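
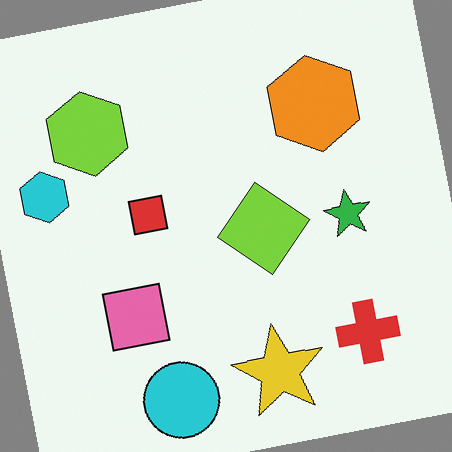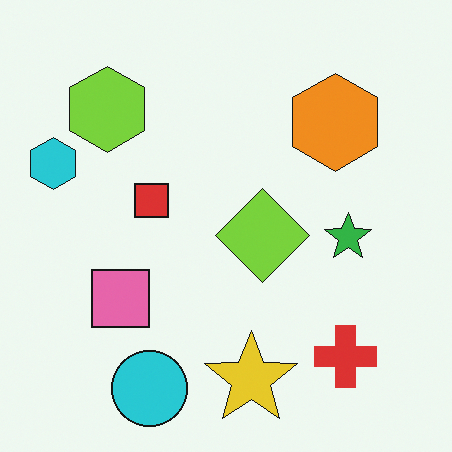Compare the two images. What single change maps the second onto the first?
The first image is the second rotated counter-clockwise by a slight angle.

Every shape is tilted by the same angle and the image corners show triangular fill wedges — a whole-image rotation by a non-right angle.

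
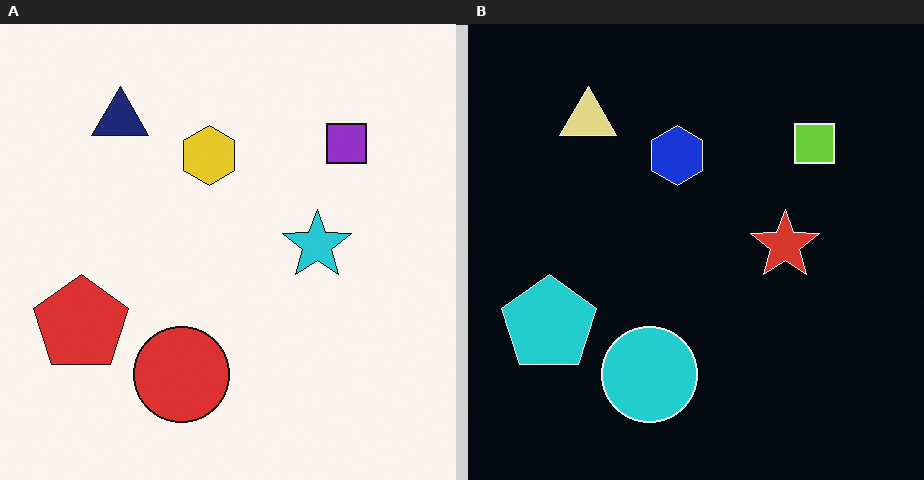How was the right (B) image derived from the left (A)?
Color-inverted (negative).

The light background has become dark and every shape's color is its complement — a photographic negative.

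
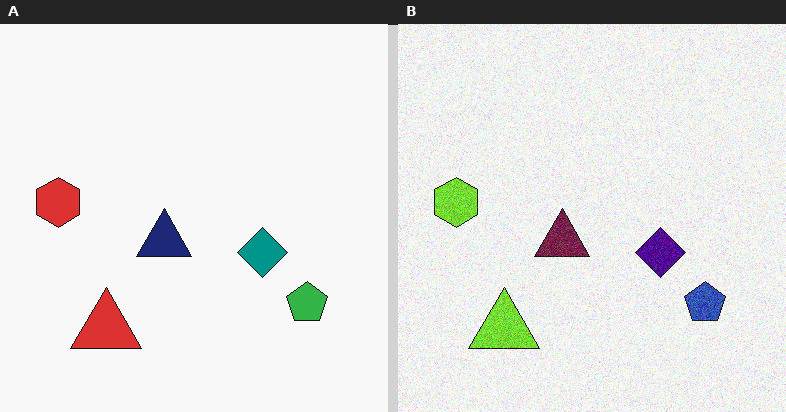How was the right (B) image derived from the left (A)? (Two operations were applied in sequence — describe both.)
The transformation is: hue-shifted by a moderate amount, then degraded with moderate additive noise.

Every shape's color has rotated by the same amount around the hue wheel — a uniform hue shift. Random speckle covers the whole image, including the flat background.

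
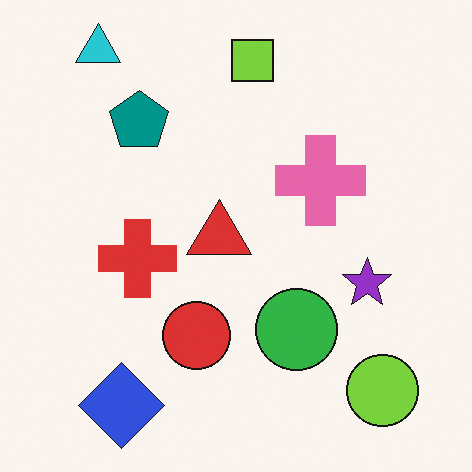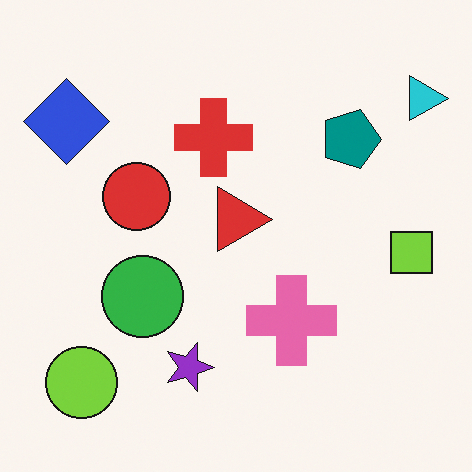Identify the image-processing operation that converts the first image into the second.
The transformation is: rotated 90° clockwise.

The cyan triangle sits in the top-left of the first image and the top-right of the second — consistent with a whole-image 90° clockwise rotation.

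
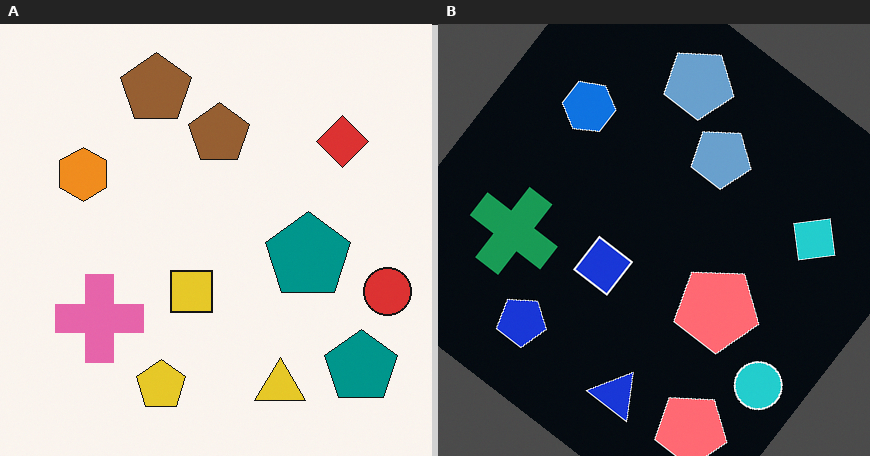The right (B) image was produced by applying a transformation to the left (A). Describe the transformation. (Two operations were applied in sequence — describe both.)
This is the original image rotated clockwise by a large amount — several tens of degrees, then color-inverted (negative).

Every shape is tilted by the same angle and the image corners show triangular fill wedges — a whole-image rotation by a non-right angle. The light background has become dark and every shape's color is its complement — a photographic negative.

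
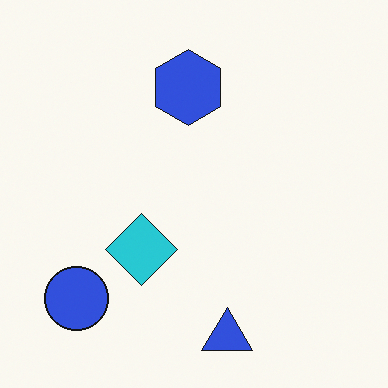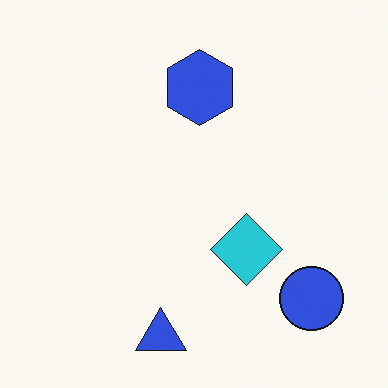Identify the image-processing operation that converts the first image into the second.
The transformation is: flipped horizontally (left ↔ right).

The blue circle is in the bottom-left of the first image and the bottom-right of the second — shapes on opposite sides of the vertical midline have swapped in a mirror flip.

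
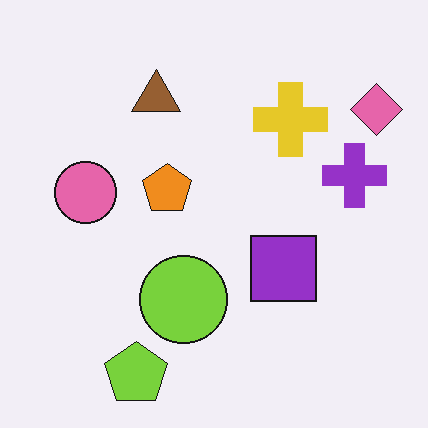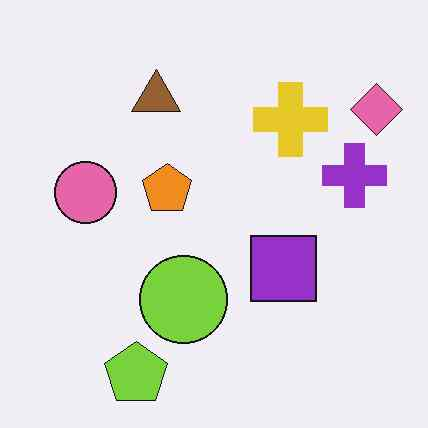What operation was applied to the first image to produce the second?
This is the original image JPEG-compressed with visible artifacts.

Blocky 8×8 compression artifacts appear around shape edges and the flat background shows ringing — characteristic JPEG degradation.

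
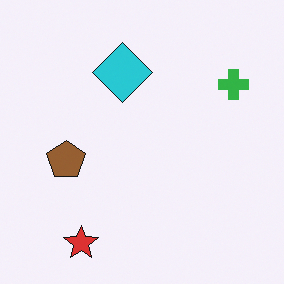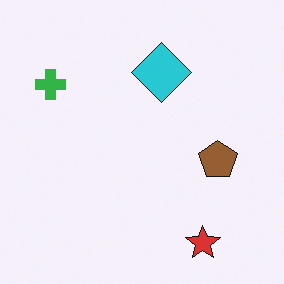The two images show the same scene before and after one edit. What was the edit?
It was flipped horizontally (left ↔ right).

The green cross is in the top-right of the first image and the top-left of the second — shapes on opposite sides of the vertical midline have swapped in a mirror flip.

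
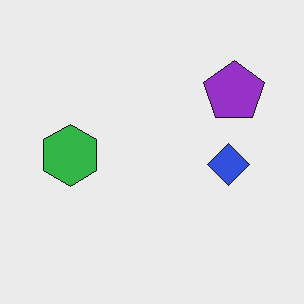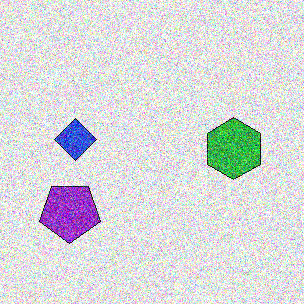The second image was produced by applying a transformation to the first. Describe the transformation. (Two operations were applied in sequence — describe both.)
The transformation is: rotated 180°, then degraded with strong gaussian noise.

The purple pentagon sits in the top-right of the first image and the bottom-left of the second — consistent with a whole-image 180° rotation. Random speckle covers the whole image, including the flat background.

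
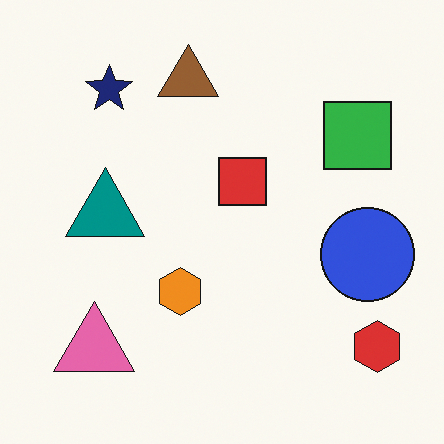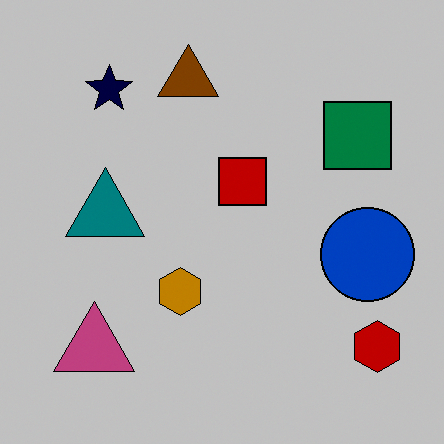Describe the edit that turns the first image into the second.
The transformation is: aggressively posterized.

Each flat color has snapped to a coarser quantized level — most visibly, the near-white background has dropped to a flat grey.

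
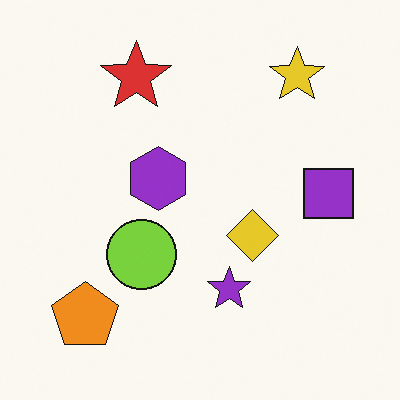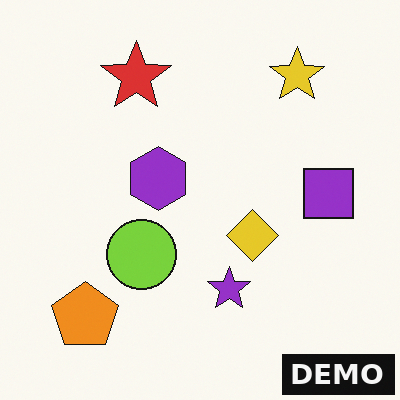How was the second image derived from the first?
The transformation is: watermarked with the text "DEMO" in the lower-right corner.

A dark label reading "DEMO" appears in the lower-right corner.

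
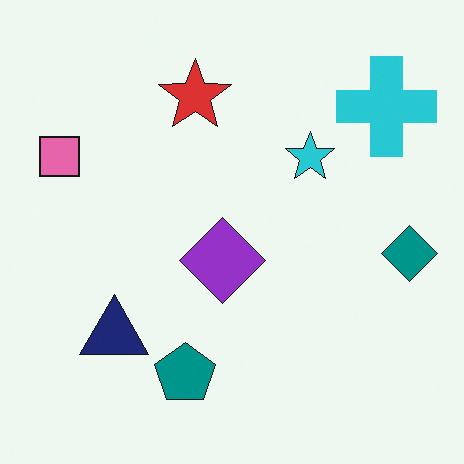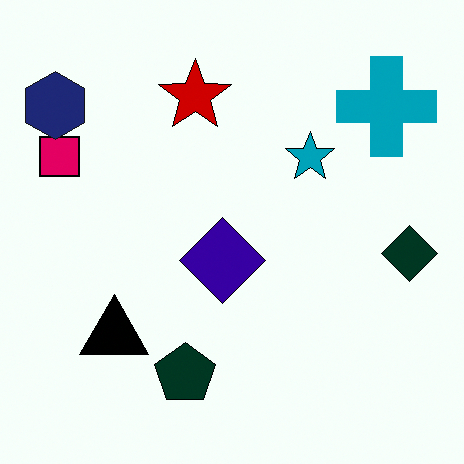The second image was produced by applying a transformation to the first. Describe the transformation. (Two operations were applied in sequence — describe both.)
Boosted in contrast, then overlaid with an additional navy hexagon.

Tones are pushed away from mid-grey across the whole image — a global contrast change. A navy hexagon appears in the second image that is absent from the first.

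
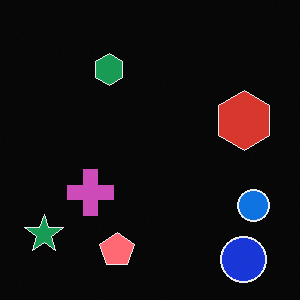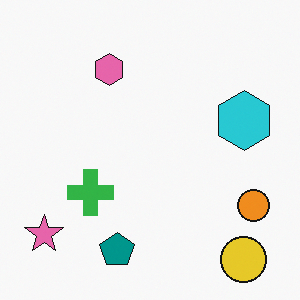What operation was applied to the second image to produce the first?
This is the original image color-inverted (negative).

The light background has become dark and every shape's color is its complement — a photographic negative.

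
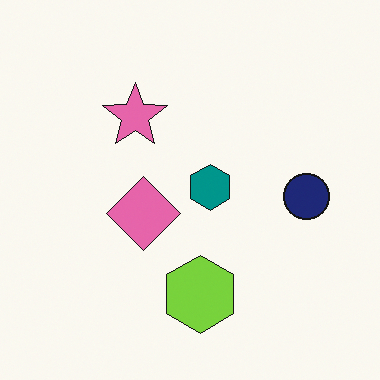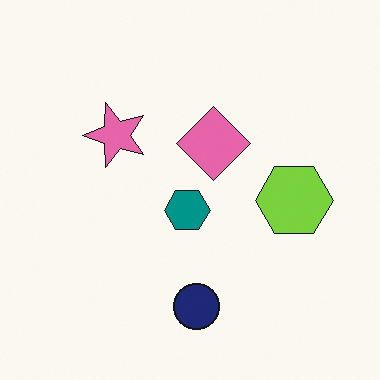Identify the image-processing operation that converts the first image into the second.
The transformation is: transposed (reflected across the top-left ↔ bottom-right diagonal).

Shapes have swapped their row and column positions — what was in the top-right is now in the bottom-left — a diagonal reflection.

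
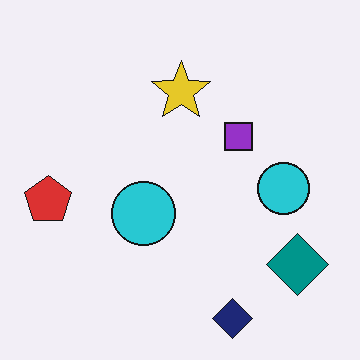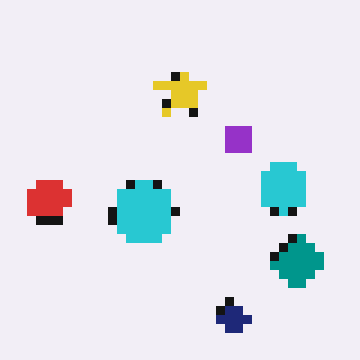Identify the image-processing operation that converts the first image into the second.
The second image is the first heavily pixelated into large blocks.

Shapes are reduced to large square blocks; fine edges and outlines are lost — a downscale-then-upscale (mosaic) effect.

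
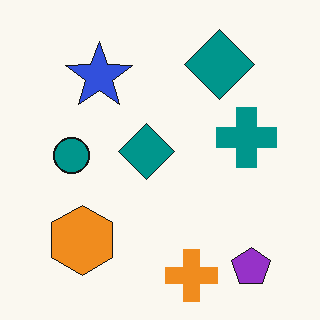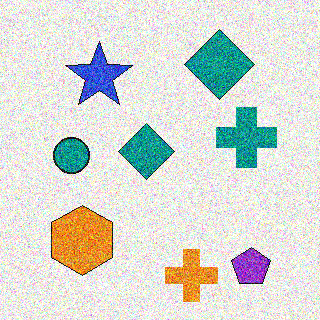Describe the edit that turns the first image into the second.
Degraded with strong gaussian noise.

Random speckle covers the whole image, including the flat background.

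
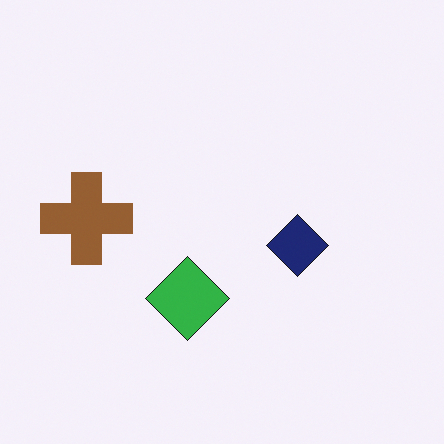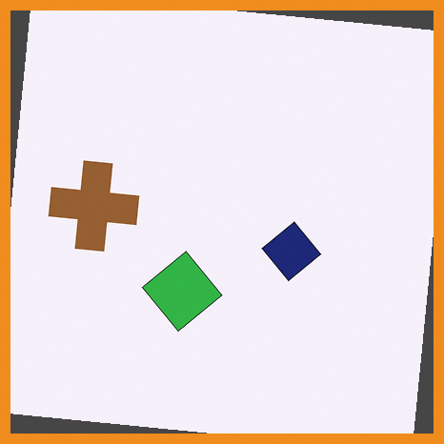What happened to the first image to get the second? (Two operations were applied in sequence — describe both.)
Rotated clockwise by a slight angle, then framed with a orange border.

Every shape is tilted by the same angle and the image corners show triangular fill wedges — a whole-image rotation by a non-right angle. A solid orange frame runs around the edge of the second image, with the content slightly shrunk inside it.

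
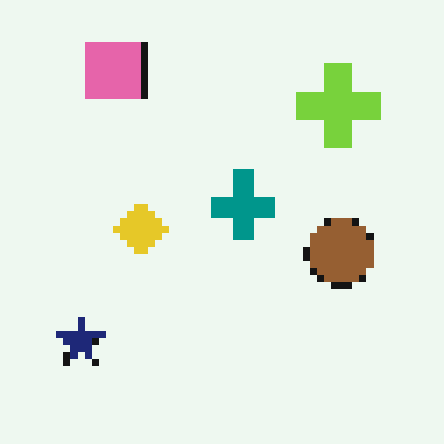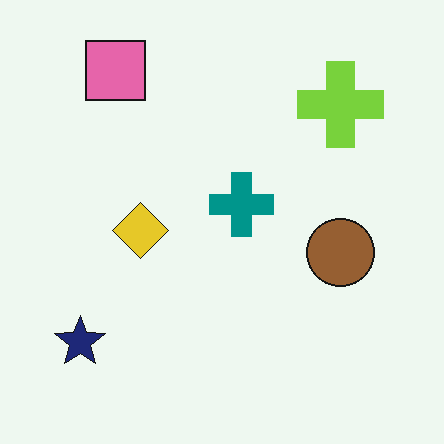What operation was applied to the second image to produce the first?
Pixelated into visible square blocks.

Shapes are reduced to large square blocks; fine edges and outlines are lost — a downscale-then-upscale (mosaic) effect.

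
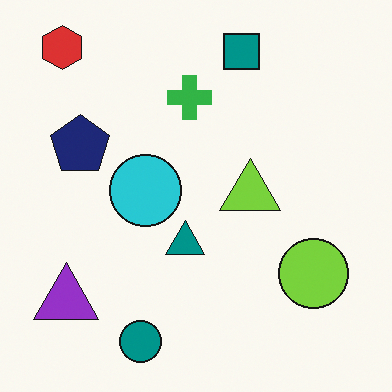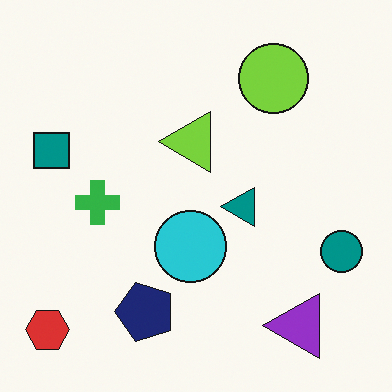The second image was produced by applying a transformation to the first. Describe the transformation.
The image was rotated 90° counter-clockwise.

The red hexagon sits in the top-left of the first image and the bottom-left of the second — consistent with a whole-image 90° counter-clockwise rotation.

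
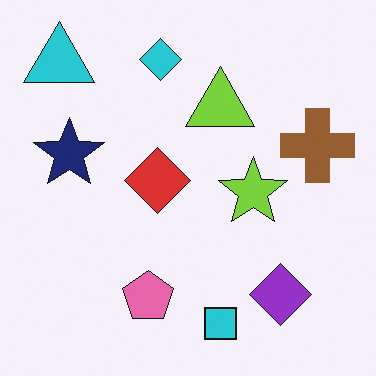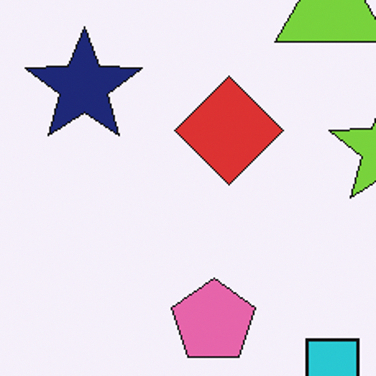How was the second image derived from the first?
This is the original image cropped tightly and scaled back up.

The visible shapes are larger and the field of view is narrower; shapes near the original edges may be partly or wholly outside the frame — a crop-and-rescale.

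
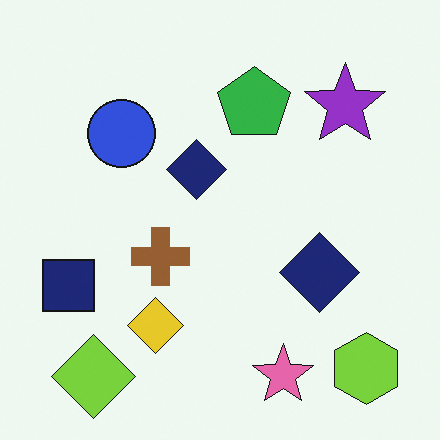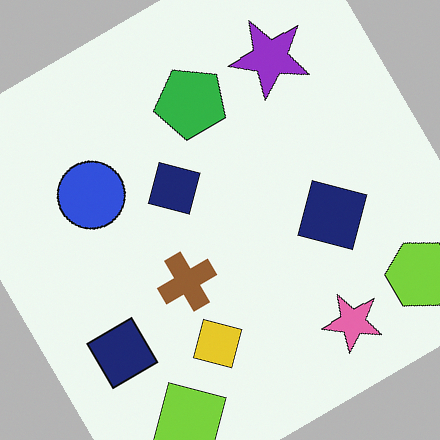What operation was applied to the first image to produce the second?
The image was rotated counter-clockwise by a large amount — several tens of degrees.

Every shape is tilted by the same angle and the image corners show triangular fill wedges — a whole-image rotation by a non-right angle.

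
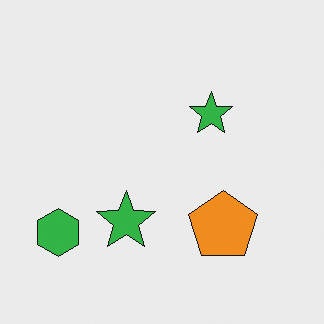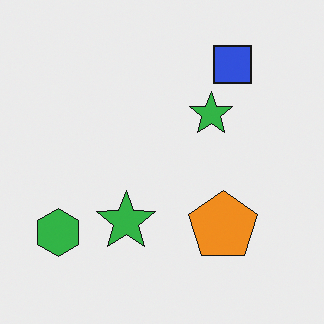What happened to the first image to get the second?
It was overlaid with an additional blue square.

A blue square appears in the second image that is absent from the first.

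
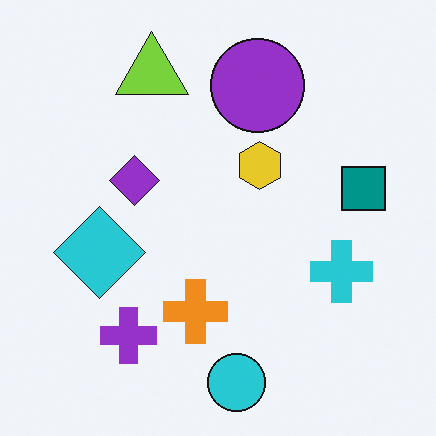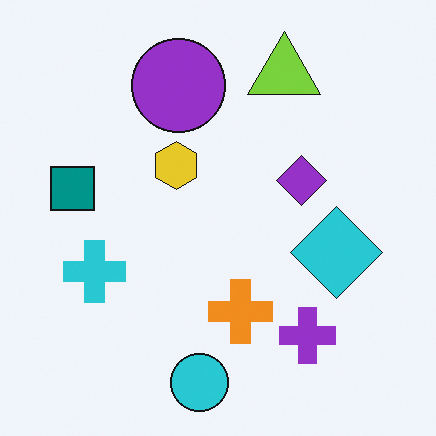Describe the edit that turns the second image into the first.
The image was flipped horizontally (left ↔ right).

The teal square is in the left of the second image and the right of the first — shapes on opposite sides of the vertical midline have swapped in a mirror flip.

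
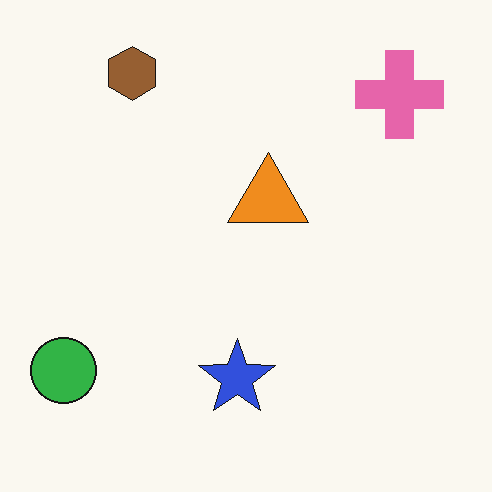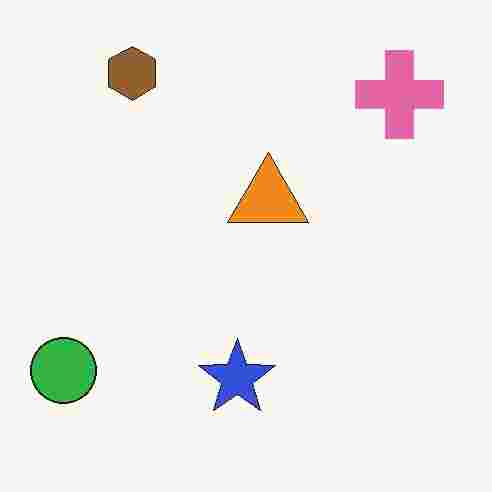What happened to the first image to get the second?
The image was heavily JPEG-compressed with obvious blocking artifacts.

Blocky 8×8 compression artifacts appear around shape edges and the flat background shows ringing — characteristic JPEG degradation.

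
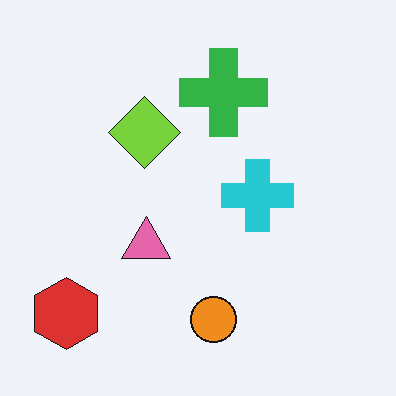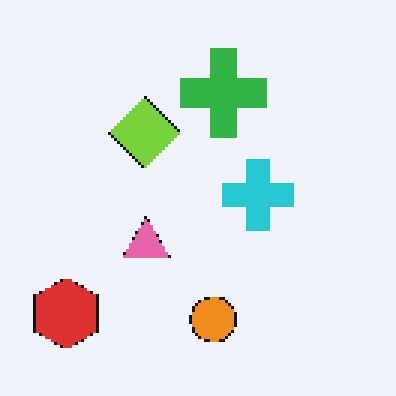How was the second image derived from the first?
The image was mildly pixelated.

Shapes are reduced to large square blocks; fine edges and outlines are lost — a downscale-then-upscale (mosaic) effect.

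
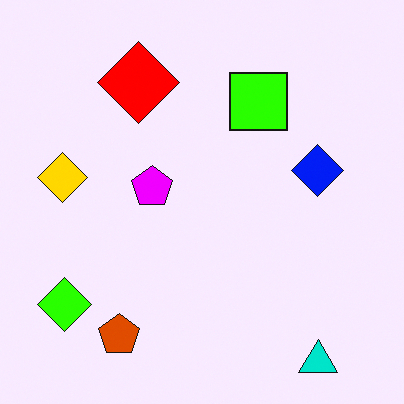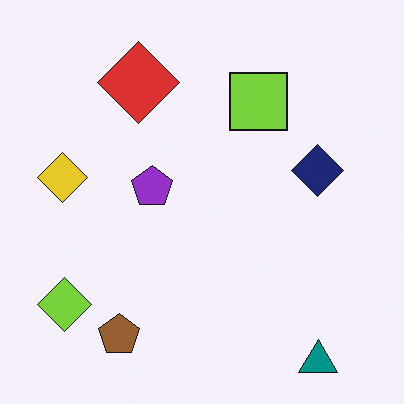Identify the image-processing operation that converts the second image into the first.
This is the original image made much more vivid (saturation change).

All colors are more vivid — a global saturation change.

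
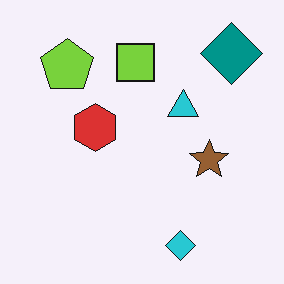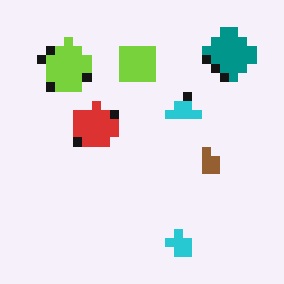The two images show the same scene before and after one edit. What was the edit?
The second image is the first coarsely pixelated.

Shapes are reduced to large square blocks; fine edges and outlines are lost — a downscale-then-upscale (mosaic) effect.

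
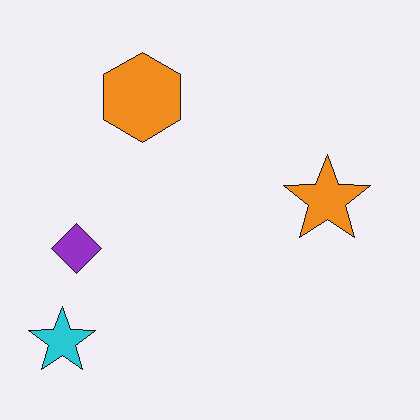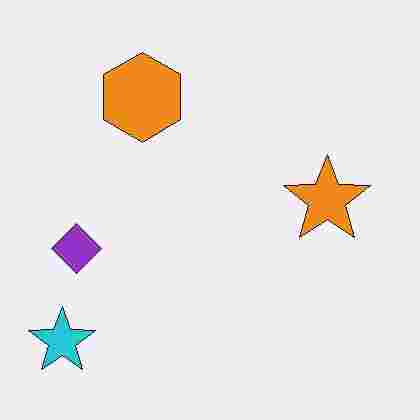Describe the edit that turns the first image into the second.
Degraded with heavy JPEG compression.

Blocky 8×8 compression artifacts appear around shape edges and the flat background shows ringing — characteristic JPEG degradation.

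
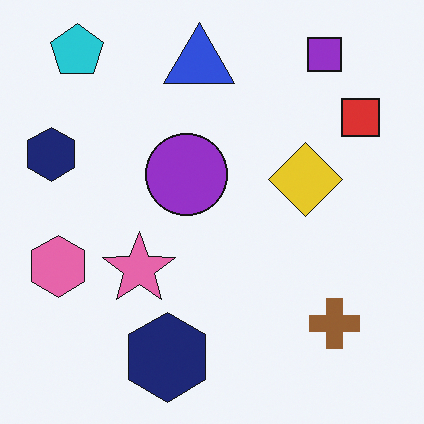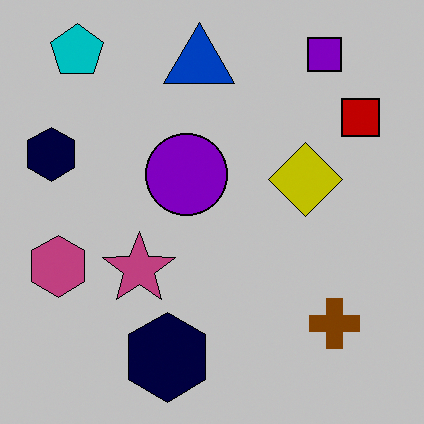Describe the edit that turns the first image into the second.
The image was heavily posterized to just a handful of flat colors.

Each flat color has snapped to a coarser quantized level — most visibly, the near-white background has dropped to a flat grey.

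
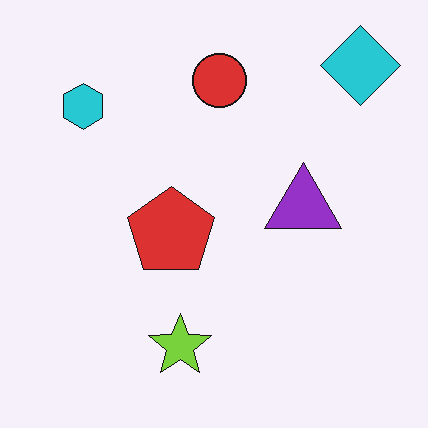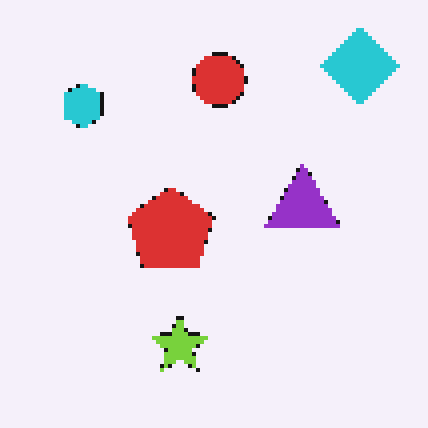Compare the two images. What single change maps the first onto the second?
It was mildly pixelated.

Shapes are reduced to large square blocks; fine edges and outlines are lost — a downscale-then-upscale (mosaic) effect.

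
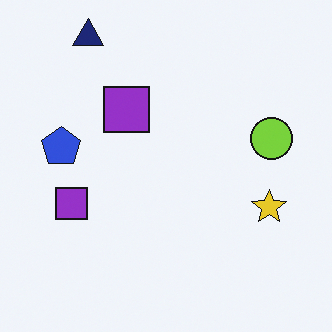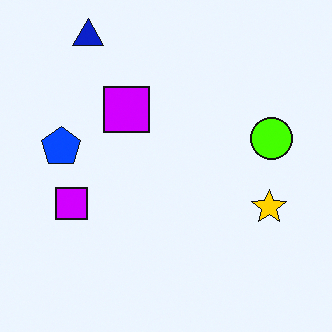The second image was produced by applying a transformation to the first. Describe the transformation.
The second image is the first heavily oversaturated.

All colors are more vivid — a global saturation change.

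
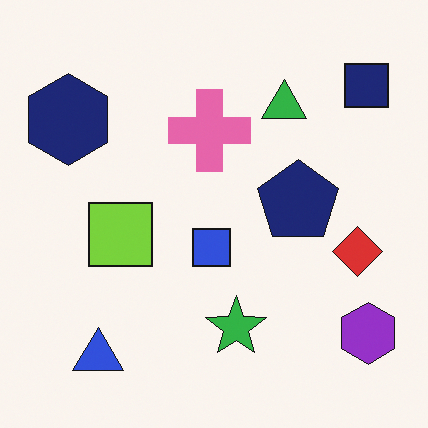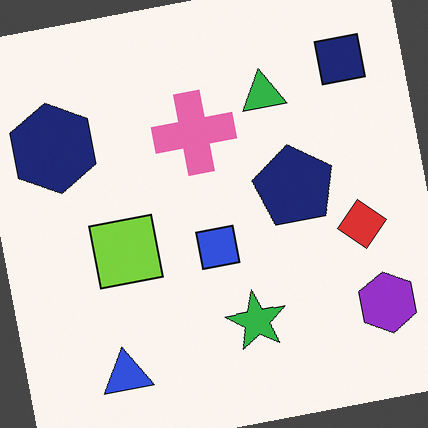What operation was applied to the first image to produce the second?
Rotated counter-clockwise by a small amount.

Every shape is tilted by the same angle and the image corners show triangular fill wedges — a whole-image rotation by a non-right angle.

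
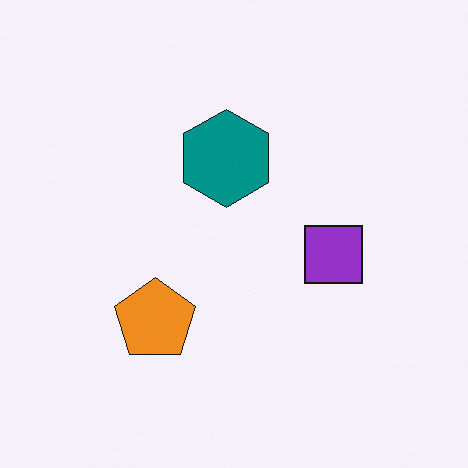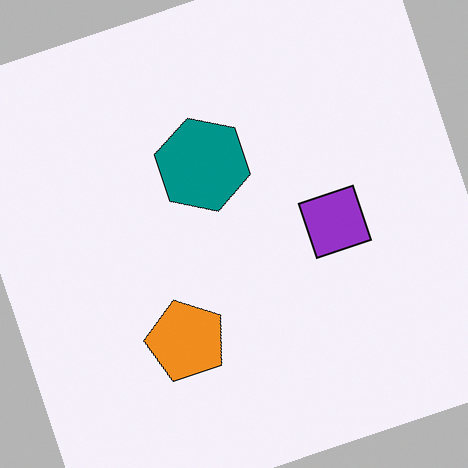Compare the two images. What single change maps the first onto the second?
The second image is the first rotated counter-clockwise by a clearly visible amount.

Every shape is tilted by the same angle and the image corners show triangular fill wedges — a whole-image rotation by a non-right angle.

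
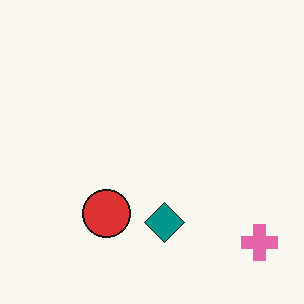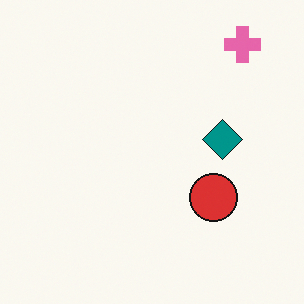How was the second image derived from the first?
Rotated 90° counter-clockwise.

The pink cross sits in the bottom-right of the first image and the top-right of the second — consistent with a whole-image 90° counter-clockwise rotation.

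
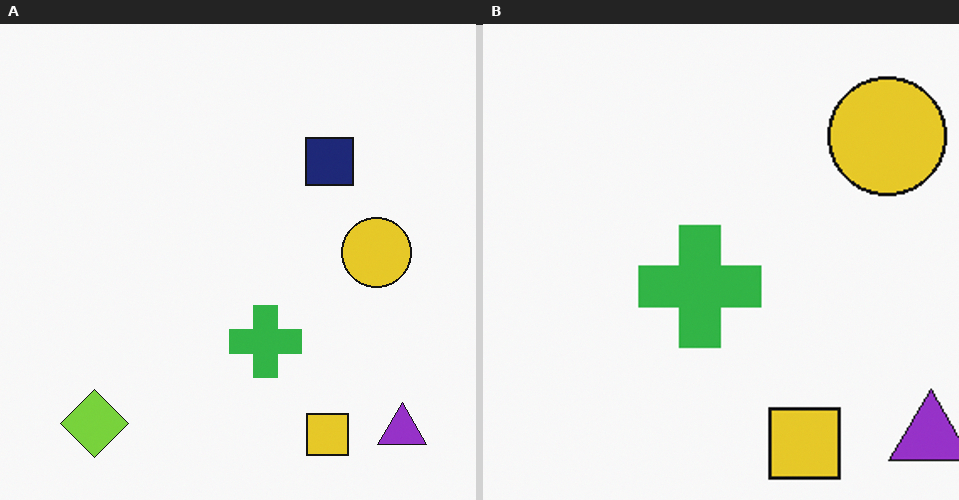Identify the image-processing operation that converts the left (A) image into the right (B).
The image was cropped tightly and scaled back up.

The visible shapes are larger and the field of view is narrower; shapes near the original edges may be partly or wholly outside the frame — a crop-and-rescale.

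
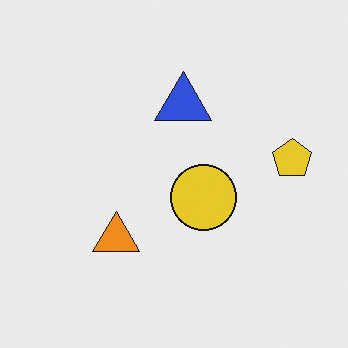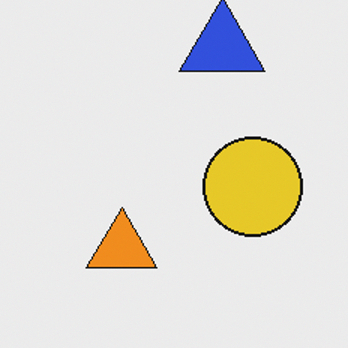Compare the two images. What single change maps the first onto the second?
Cropped to a modestly smaller region and rescaled.

The visible shapes are larger and the field of view is narrower; shapes near the original edges may be partly or wholly outside the frame — a crop-and-rescale.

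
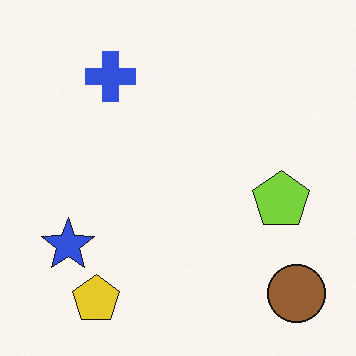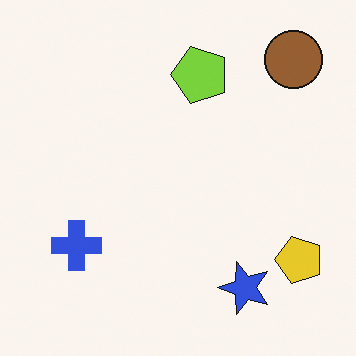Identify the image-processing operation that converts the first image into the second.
The second image is the first rotated 90° counter-clockwise.

The brown circle sits in the bottom-right of the first image and the top-right of the second — consistent with a whole-image 90° counter-clockwise rotation.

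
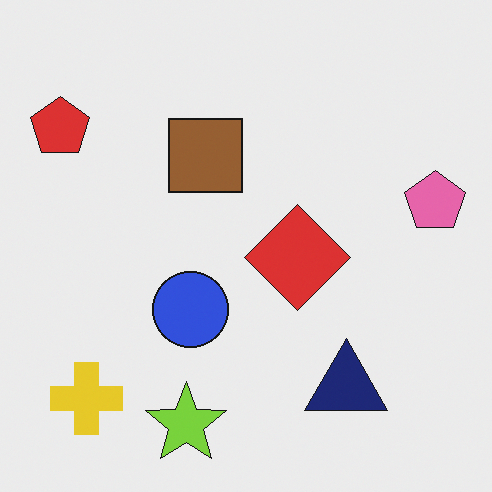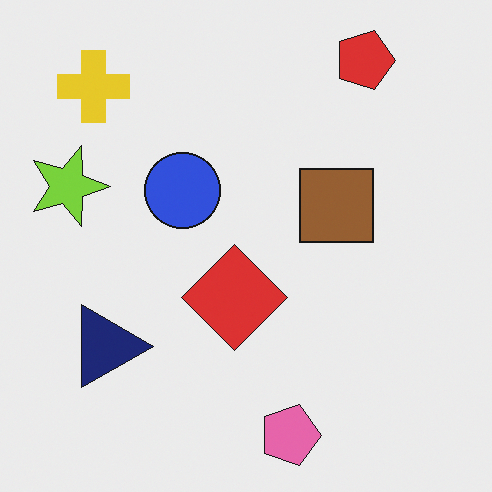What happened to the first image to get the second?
This is the original image rotated 90° clockwise.

The red pentagon sits in the top-left of the first image and the top-right of the second — consistent with a whole-image 90° clockwise rotation.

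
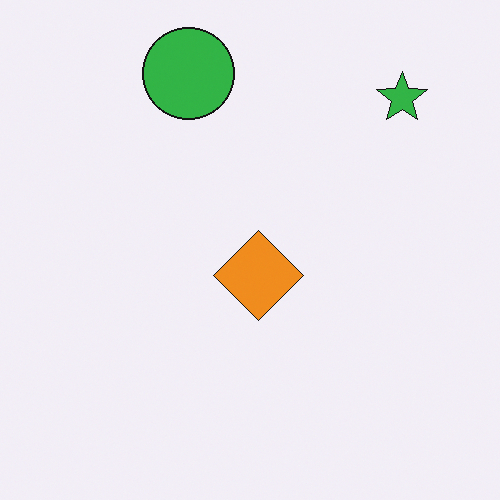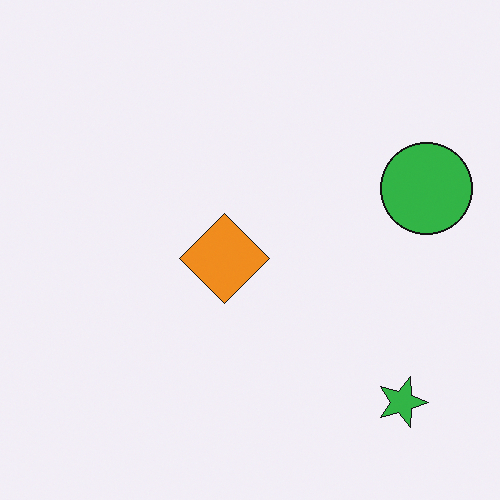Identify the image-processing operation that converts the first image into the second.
This is the original image rotated 90° clockwise.

The green star sits in the top-right of the first image and the bottom-right of the second — consistent with a whole-image 90° clockwise rotation.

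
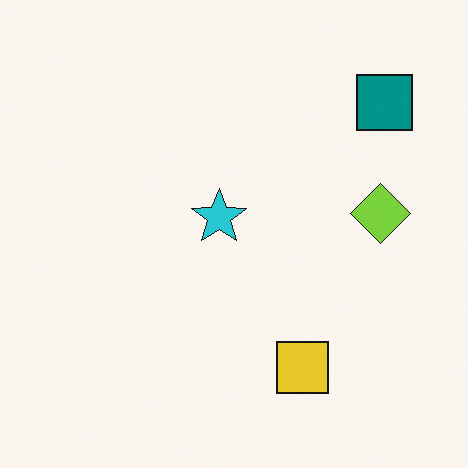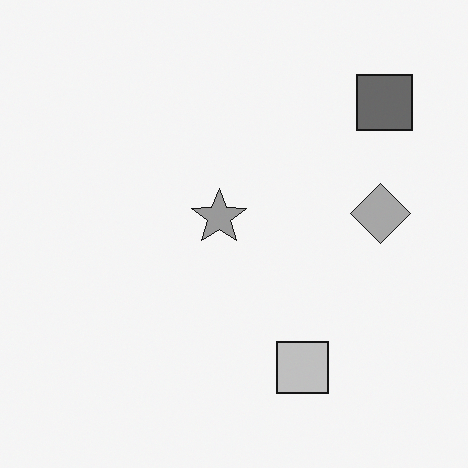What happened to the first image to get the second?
The transformation is: converted to grayscale.

All color is removed — every shape is now a shade of grey.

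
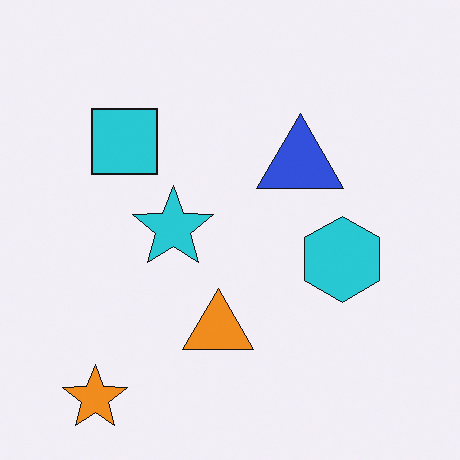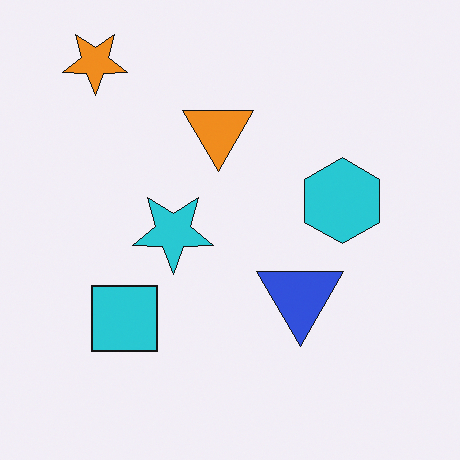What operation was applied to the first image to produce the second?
The image was flipped vertically (top ↔ bottom).

The orange star is in the bottom-left of the first image and the top-left of the second — shapes on opposite sides of the horizontal midline have swapped in a mirror flip.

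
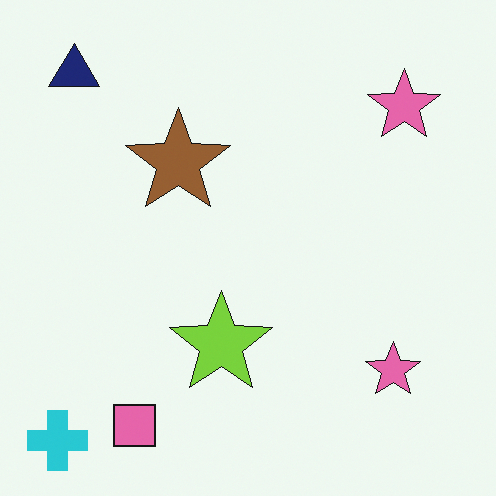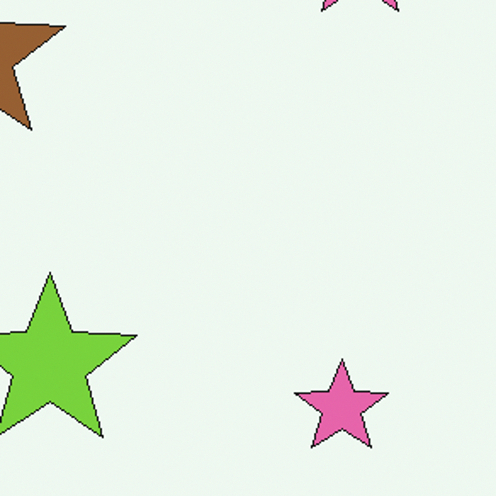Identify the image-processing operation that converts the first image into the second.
Cropped to a noticeably smaller region and rescaled.

The visible shapes are larger and the field of view is narrower; shapes near the original edges may be partly or wholly outside the frame — a crop-and-rescale.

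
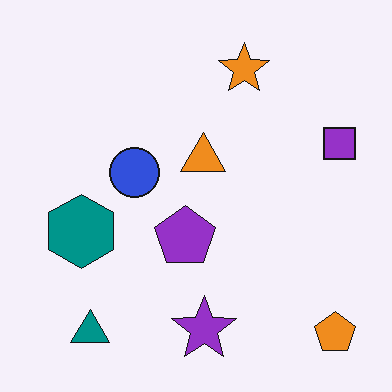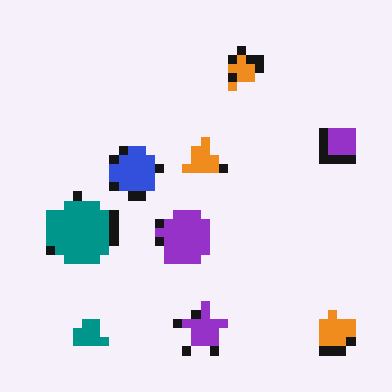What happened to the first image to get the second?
The second image is the first heavily pixelated into large blocks.

Shapes are reduced to large square blocks; fine edges and outlines are lost — a downscale-then-upscale (mosaic) effect.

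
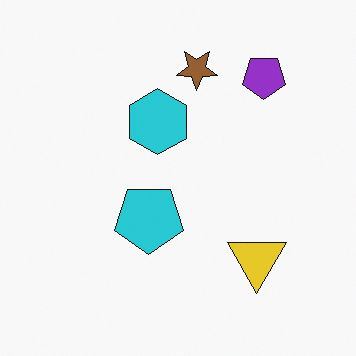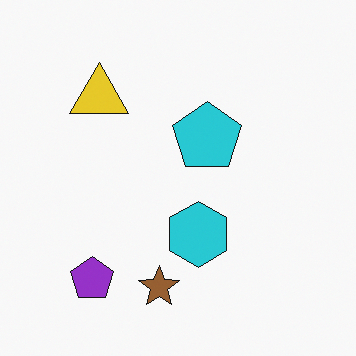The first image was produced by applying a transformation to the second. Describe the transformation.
It was rotated 180°.

The purple pentagon sits in the bottom-left of the second image and the top-right of the first — consistent with a whole-image 180° rotation.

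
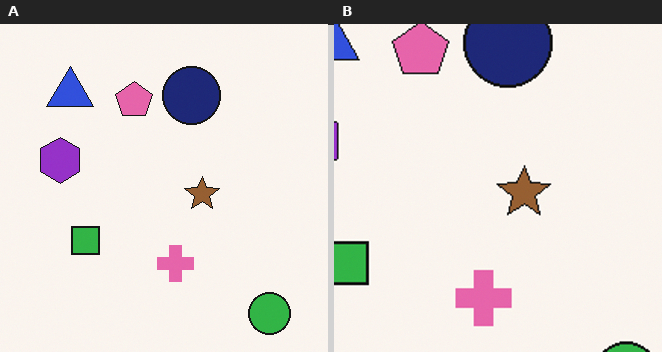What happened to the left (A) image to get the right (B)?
Cropped to a modestly smaller region and rescaled.

The visible shapes are larger and the field of view is narrower; shapes near the original edges may be partly or wholly outside the frame — a crop-and-rescale.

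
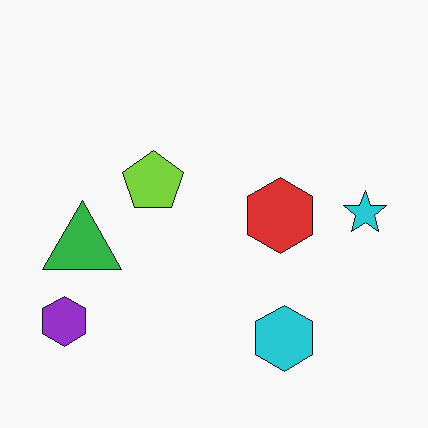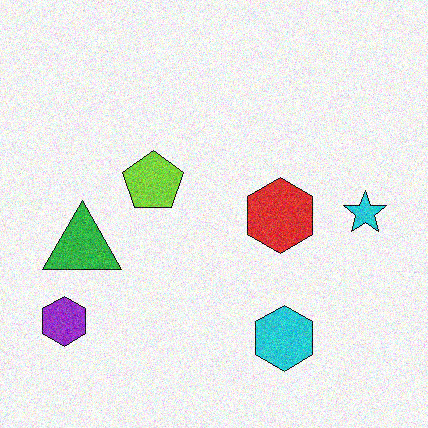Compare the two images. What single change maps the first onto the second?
This is the original image degraded with visible gaussian noise.

Random speckle covers the whole image, including the flat background.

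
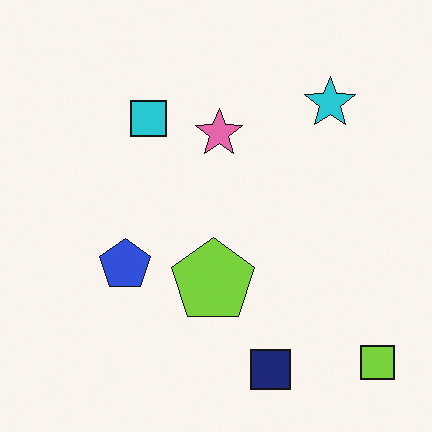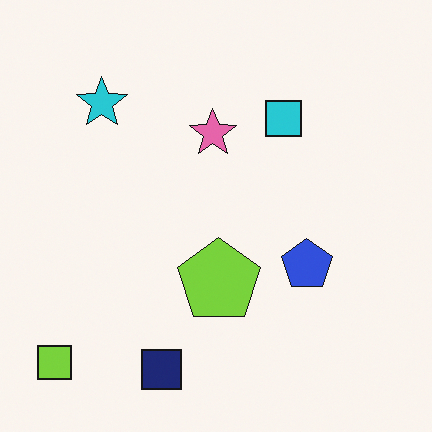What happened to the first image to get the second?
The transformation is: flipped horizontally (left ↔ right).

The lime square is in the bottom-right of the first image and the bottom-left of the second — shapes on opposite sides of the vertical midline have swapped in a mirror flip.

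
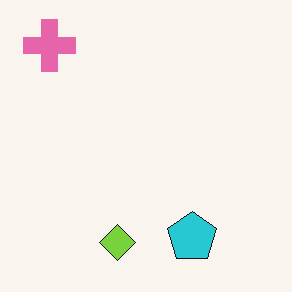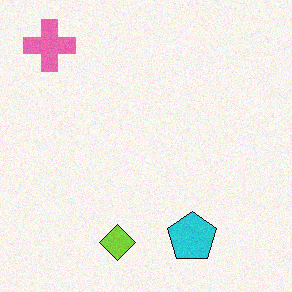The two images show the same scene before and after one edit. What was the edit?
The image was degraded with subtle gaussian noise.

Random speckle covers the whole image, including the flat background.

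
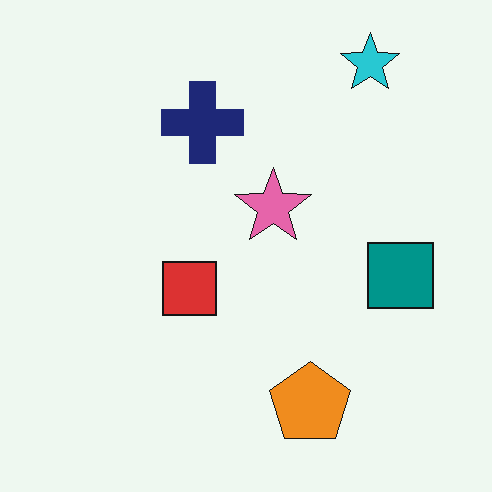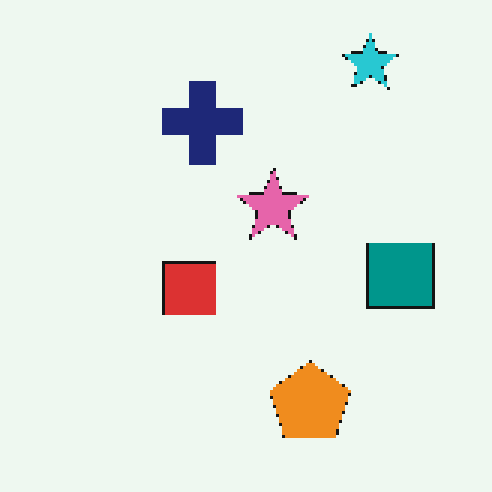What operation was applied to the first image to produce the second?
It was lightly pixelated (a mild mosaic effect).

Shapes are reduced to large square blocks; fine edges and outlines are lost — a downscale-then-upscale (mosaic) effect.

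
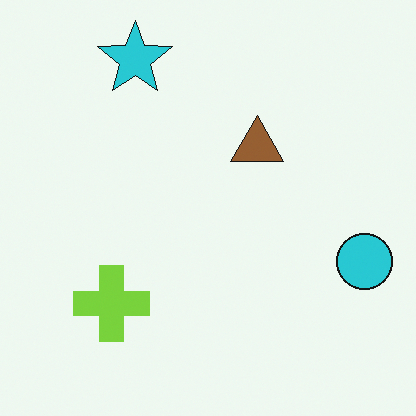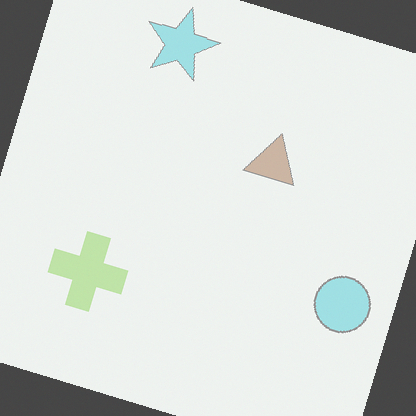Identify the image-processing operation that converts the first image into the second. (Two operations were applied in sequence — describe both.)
The second image is the first washed out (contrast reduced), then rotated clockwise by a clearly visible amount.

Tones are pushed toward mid-grey across the whole image — a global contrast change. Every shape is tilted by the same angle and the image corners show triangular fill wedges — a whole-image rotation by a non-right angle.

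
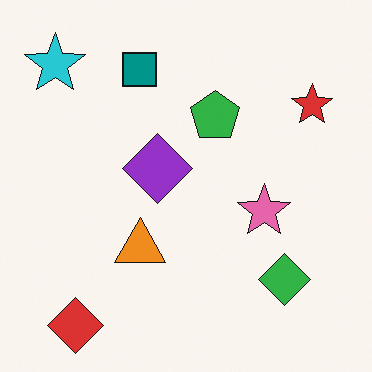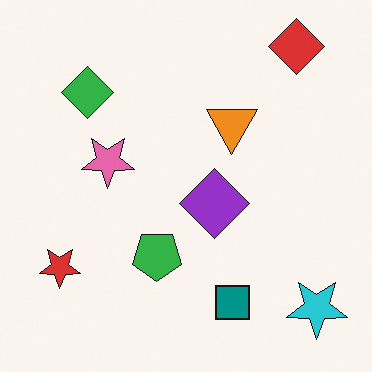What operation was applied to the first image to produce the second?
The second image is the first rotated 180°.

The cyan star sits in the top-left of the first image and the bottom-right of the second — consistent with a whole-image 180° rotation.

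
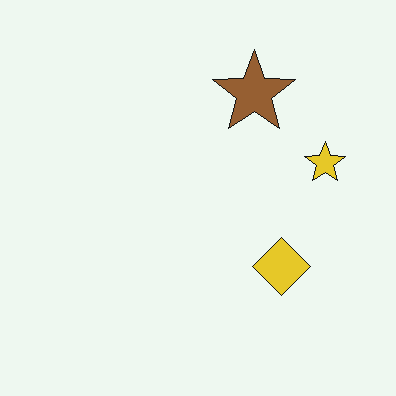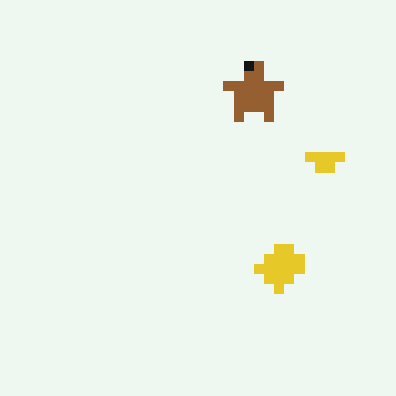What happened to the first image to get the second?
This is the original image coarsely pixelated.

Shapes are reduced to large square blocks; fine edges and outlines are lost — a downscale-then-upscale (mosaic) effect.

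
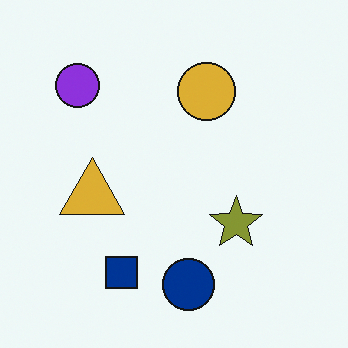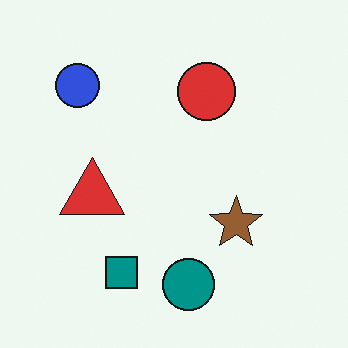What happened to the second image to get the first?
This is the original image hue-shifted slightly.

Every shape's color has rotated by the same amount around the hue wheel — a uniform hue shift.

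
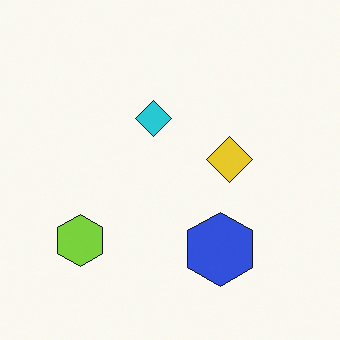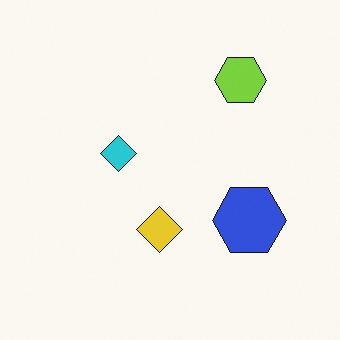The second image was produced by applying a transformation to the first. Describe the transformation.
This is the original image transposed (reflected across the top-left ↔ bottom-right diagonal).

Shapes have swapped their row and column positions — what was in the top-right is now in the bottom-left — a diagonal reflection.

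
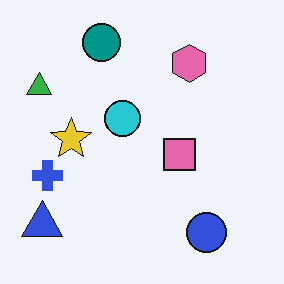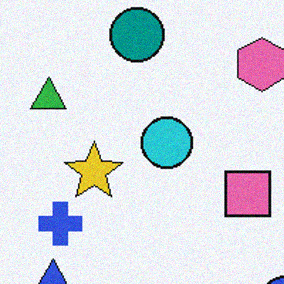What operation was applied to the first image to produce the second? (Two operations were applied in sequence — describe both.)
It was cropped to a modestly smaller region and rescaled, then degraded with subtle gaussian noise.

The visible shapes are larger and the field of view is narrower; shapes near the original edges may be partly or wholly outside the frame — a crop-and-rescale. Random speckle covers the whole image, including the flat background.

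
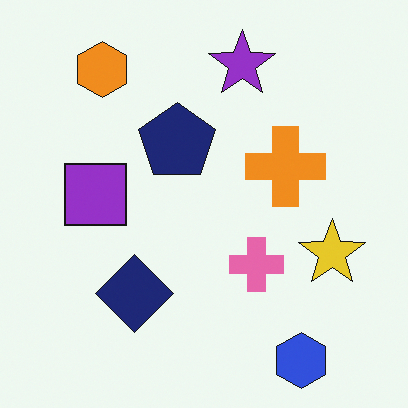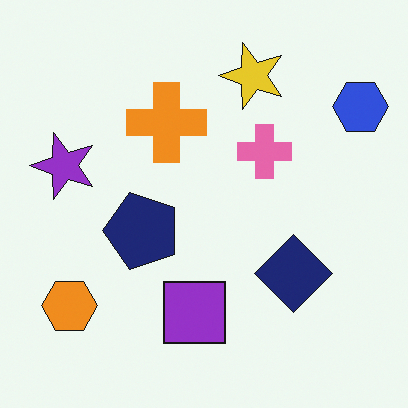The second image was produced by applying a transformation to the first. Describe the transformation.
The image was rotated 90° counter-clockwise.

The blue hexagon sits in the bottom-right of the first image and the top-right of the second — consistent with a whole-image 90° counter-clockwise rotation.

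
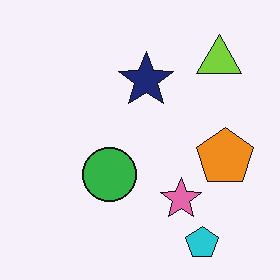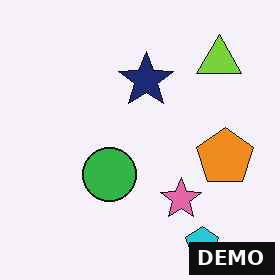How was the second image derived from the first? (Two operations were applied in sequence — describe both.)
It was JPEG-compressed with visible artifacts, then watermarked with the text "DEMO" in the lower-right corner.

Blocky 8×8 compression artifacts appear around shape edges and the flat background shows ringing — characteristic JPEG degradation. A dark label reading "DEMO" appears in the lower-right corner.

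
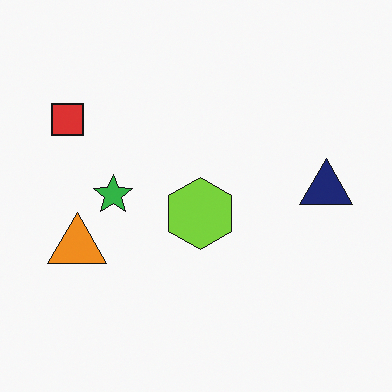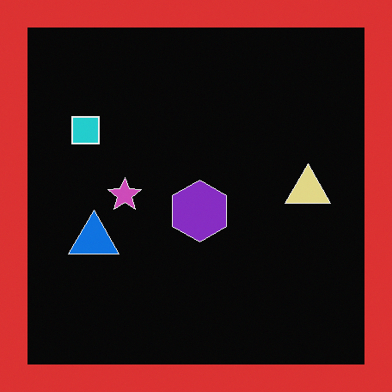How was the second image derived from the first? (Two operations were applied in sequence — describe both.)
Color-inverted (negative), then framed with a red border.

The light background has become dark and every shape's color is its complement — a photographic negative. A solid red frame runs around the edge of the second image, with the content slightly shrunk inside it.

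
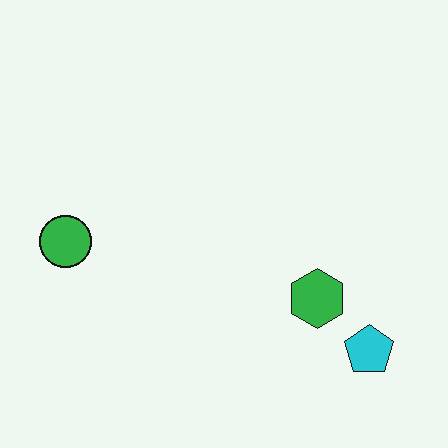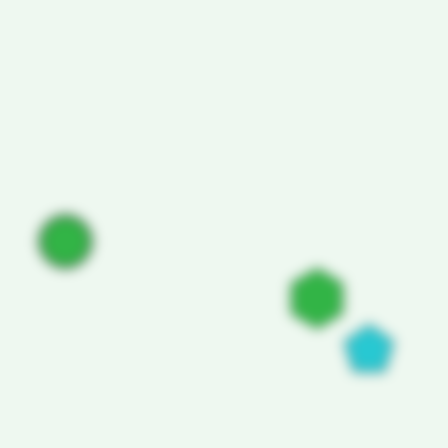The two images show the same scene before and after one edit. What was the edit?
The second image is the first strongly gaussian-blurred.

Shape edges and outlines are uniformly softened across the whole image.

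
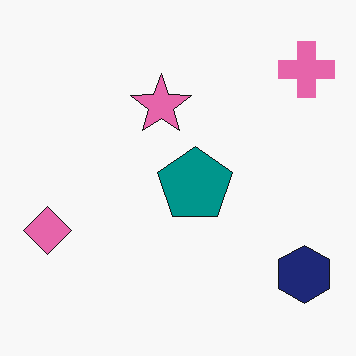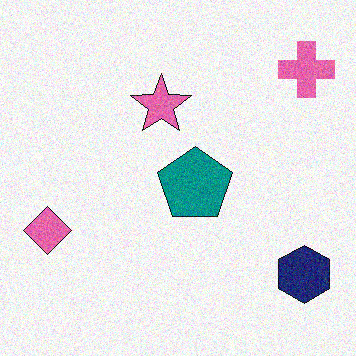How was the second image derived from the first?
It was degraded with moderate additive noise.

Random speckle covers the whole image, including the flat background.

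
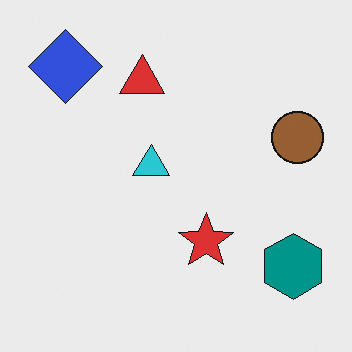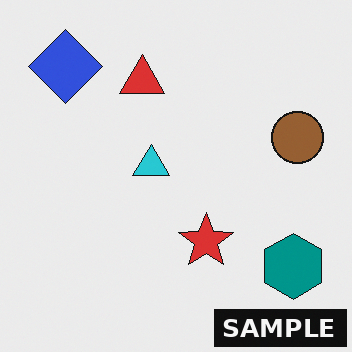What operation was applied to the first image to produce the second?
It was watermarked with the text "SAMPLE" in the lower-right corner.

A dark label reading "SAMPLE" appears in the lower-right corner.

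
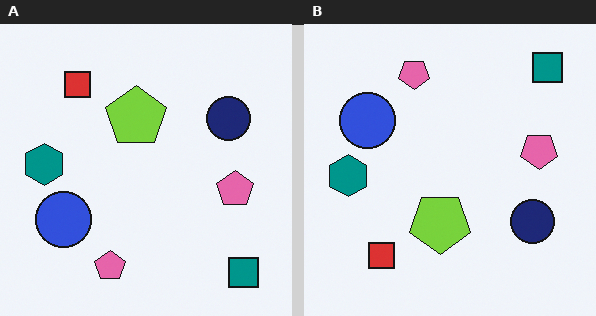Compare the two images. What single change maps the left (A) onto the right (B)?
The transformation is: flipped vertically (top ↔ bottom).

The teal square is in the bottom-right of the left (A) image and the top-right of the right (B) — shapes on opposite sides of the horizontal midline have swapped in a mirror flip.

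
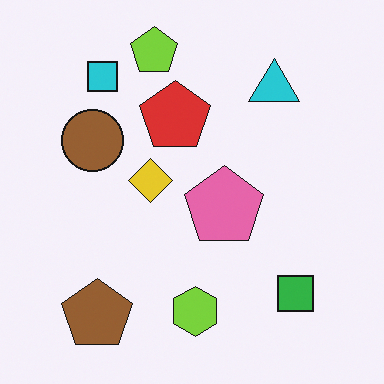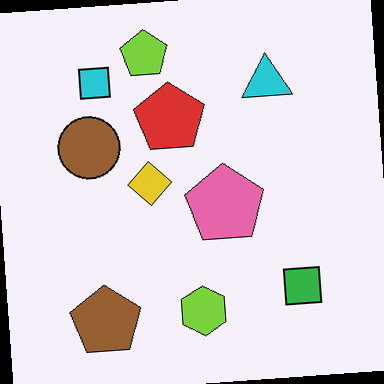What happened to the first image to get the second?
It was rotated counter-clockwise by a slight angle.

Every shape is tilted by the same angle and the image corners show triangular fill wedges — a whole-image rotation by a non-right angle.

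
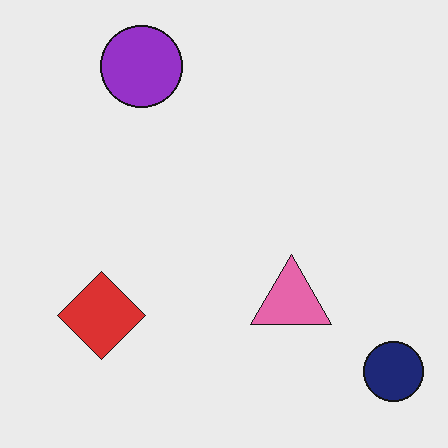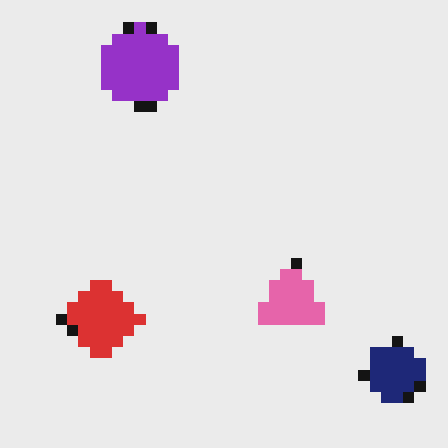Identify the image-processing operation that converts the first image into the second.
The second image is the first heavily pixelated into large blocks.

Shapes are reduced to large square blocks; fine edges and outlines are lost — a downscale-then-upscale (mosaic) effect.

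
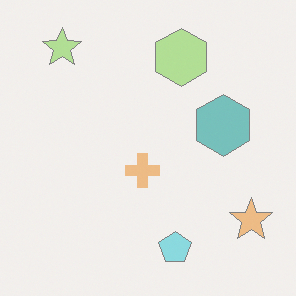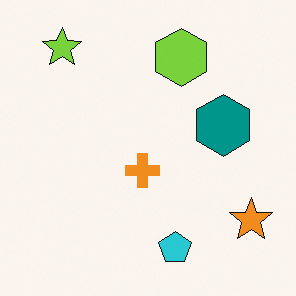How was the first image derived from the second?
The transformation is: washed out (contrast reduced).

Tones are pushed toward mid-grey across the whole image — a global contrast change.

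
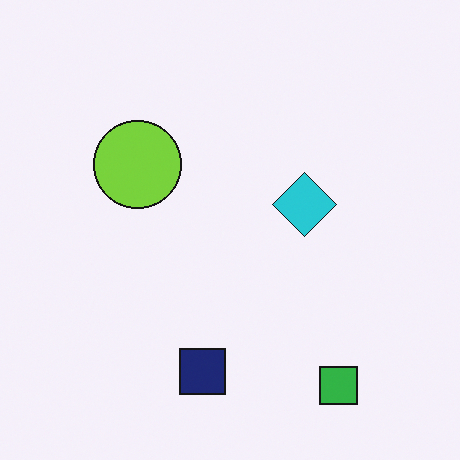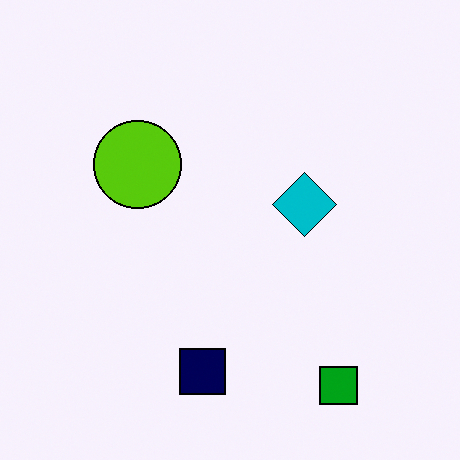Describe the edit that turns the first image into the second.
This is the original image given slightly increased contrast.

Tones are pushed away from mid-grey across the whole image — a global contrast change.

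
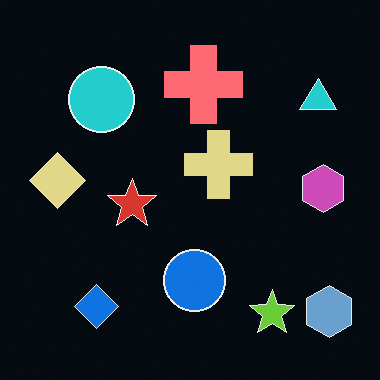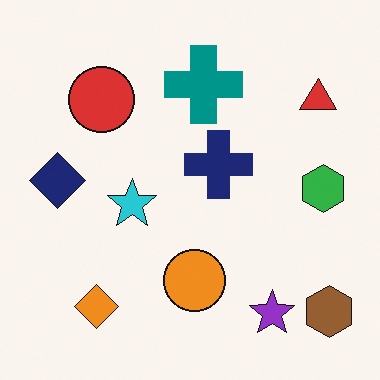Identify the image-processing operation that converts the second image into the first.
Color-inverted (negative).

The light background has become dark and every shape's color is its complement — a photographic negative.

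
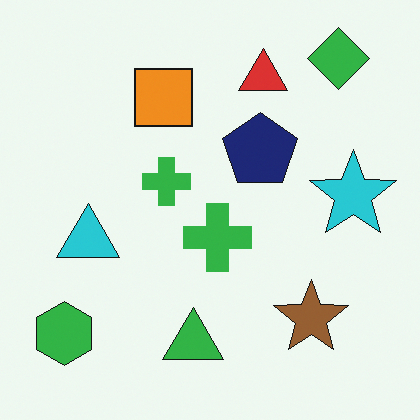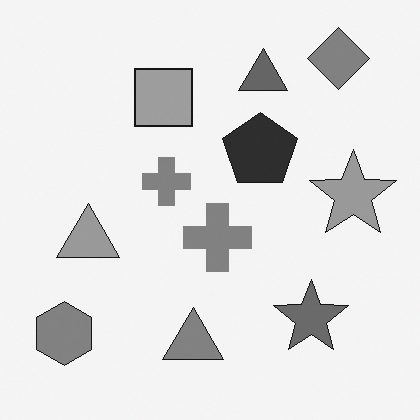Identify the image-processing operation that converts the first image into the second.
The image was converted to grayscale.

All color is removed — every shape is now a shade of grey.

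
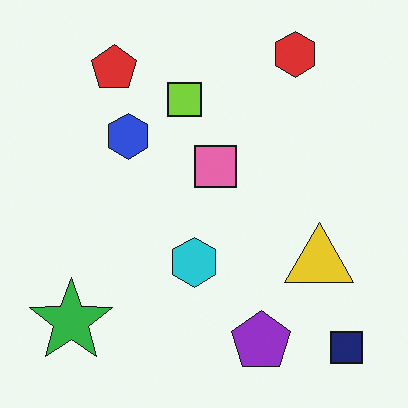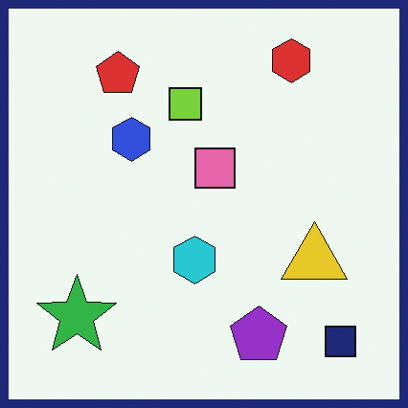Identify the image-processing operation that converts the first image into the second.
The transformation is: framed with a navy border.

A solid navy frame runs around the edge of the second image, with the content slightly shrunk inside it.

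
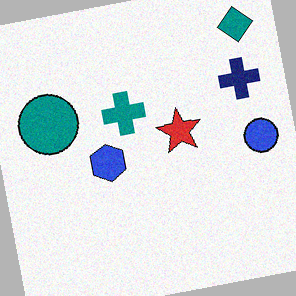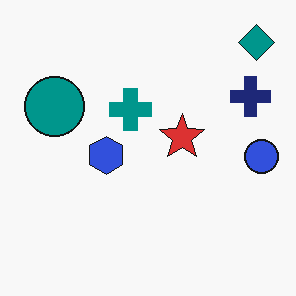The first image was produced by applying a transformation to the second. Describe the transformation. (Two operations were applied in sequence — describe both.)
The first image is the second degraded with subtle gaussian noise, then rotated counter-clockwise by a slight angle.

Random speckle covers the whole image, including the flat background. Every shape is tilted by the same angle and the image corners show triangular fill wedges — a whole-image rotation by a non-right angle.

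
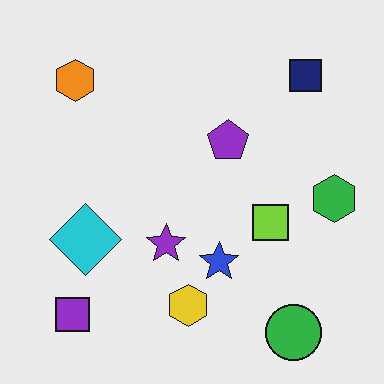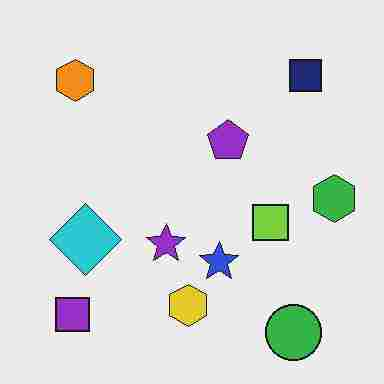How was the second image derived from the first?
The second image is the first heavily JPEG-compressed with obvious blocking artifacts.

Blocky 8×8 compression artifacts appear around shape edges and the flat background shows ringing — characteristic JPEG degradation.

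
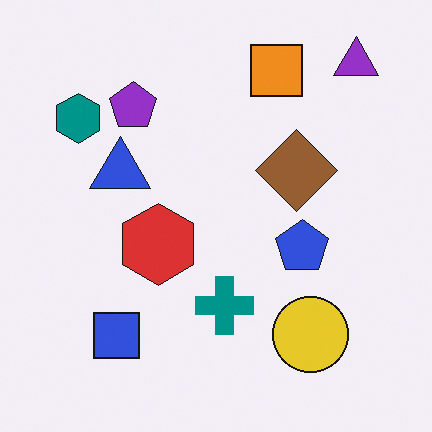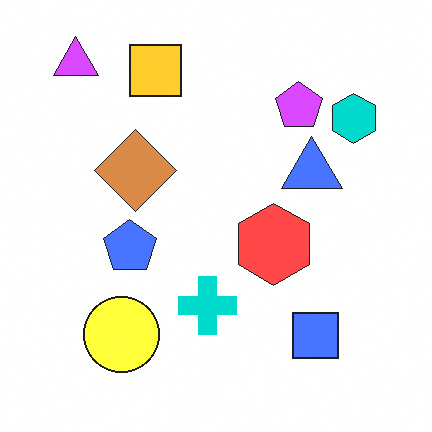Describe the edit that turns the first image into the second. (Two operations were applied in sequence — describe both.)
The image was brightened a lot, then flipped horizontally (left ↔ right).

Every pixel — background and shapes alike — is uniformly brightened. The purple triangle is in the top-right of the first image and the top-left of the second — shapes on opposite sides of the vertical midline have swapped in a mirror flip.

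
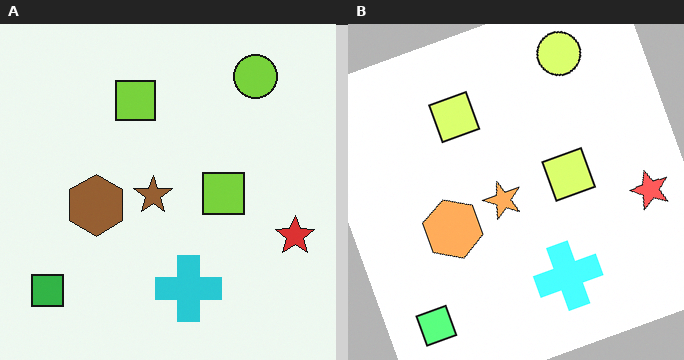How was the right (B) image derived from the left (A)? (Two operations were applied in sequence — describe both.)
Brightened a lot, then rotated counter-clockwise by a moderate amount.

Every pixel — background and shapes alike — is uniformly brightened. Every shape is tilted by the same angle and the image corners show triangular fill wedges — a whole-image rotation by a non-right angle.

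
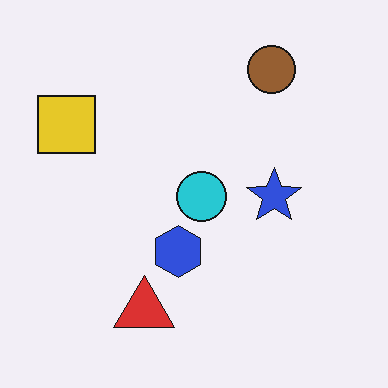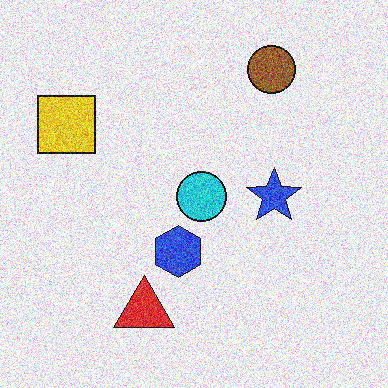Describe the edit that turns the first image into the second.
The image was degraded with strong gaussian noise.

Random speckle covers the whole image, including the flat background.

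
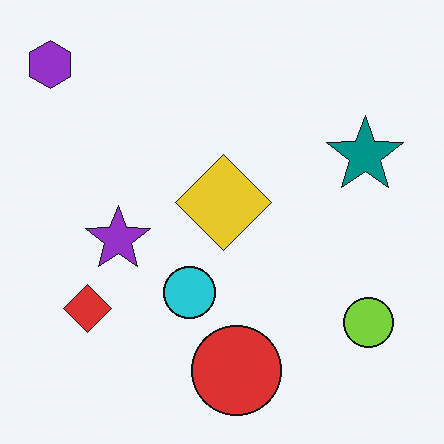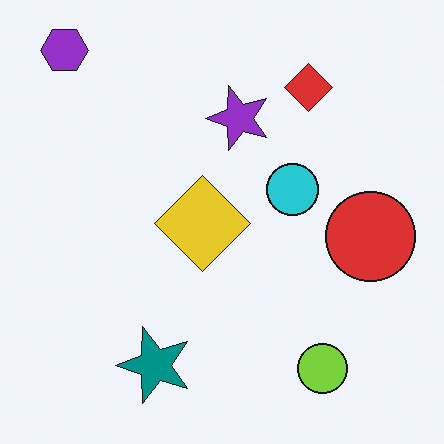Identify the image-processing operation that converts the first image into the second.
The transformation is: transposed (reflected across the top-left ↔ bottom-right diagonal).

Shapes have swapped their row and column positions — what was in the top-right is now in the bottom-left — a diagonal reflection.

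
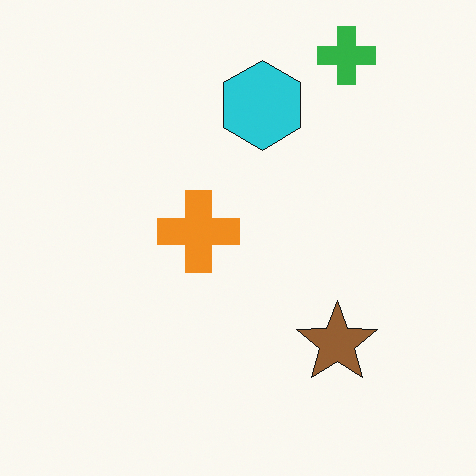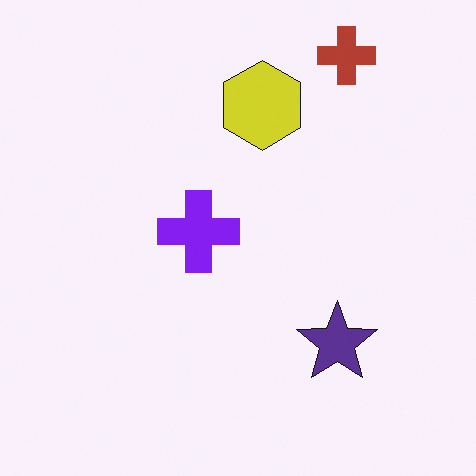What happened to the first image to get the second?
Hue-shifted by a large amount.

Every shape's color has rotated by the same amount around the hue wheel — a uniform hue shift.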